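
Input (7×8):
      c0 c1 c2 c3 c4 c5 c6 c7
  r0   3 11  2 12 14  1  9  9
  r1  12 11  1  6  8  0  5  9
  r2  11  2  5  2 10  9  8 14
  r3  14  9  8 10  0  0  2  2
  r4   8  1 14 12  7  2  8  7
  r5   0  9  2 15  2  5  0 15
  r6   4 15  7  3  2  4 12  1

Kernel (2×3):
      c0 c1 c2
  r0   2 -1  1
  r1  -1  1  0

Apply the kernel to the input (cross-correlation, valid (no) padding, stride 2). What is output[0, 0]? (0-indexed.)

-4

The receptive field on the input at this output position is [3 11 2 / 12 11 1]. Elementwise product with the kernel and sum: 3·2 + 11·-1 + 2·1 + 12·-1 + 11·1.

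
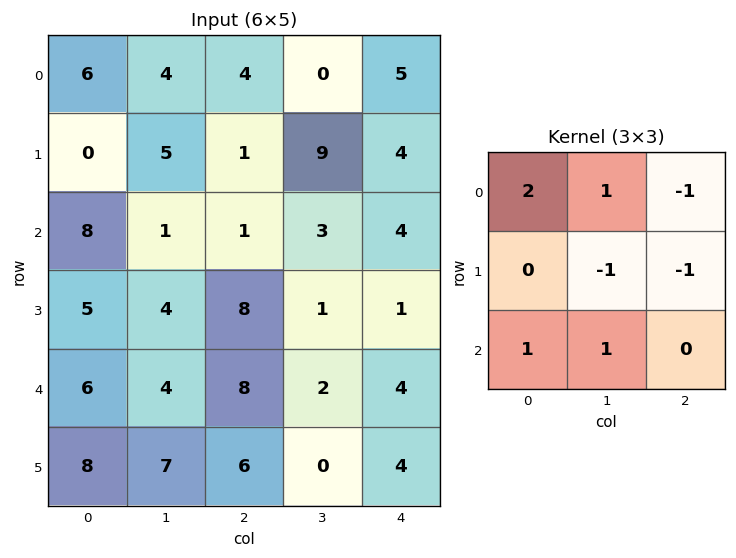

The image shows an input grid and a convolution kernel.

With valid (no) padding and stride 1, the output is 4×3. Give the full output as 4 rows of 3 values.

15 4 -6
11 10 9
14 3 9
9 18 16

Output[0,0]: The receptive field on the input at this output position is [6 4 4 / 0 5 1 / 8 1 1]. Elementwise product with the kernel and sum: 6·2 + 4·1 + 4·-1 + 5·-1 + 1·-1 + 8·1 + 1·1.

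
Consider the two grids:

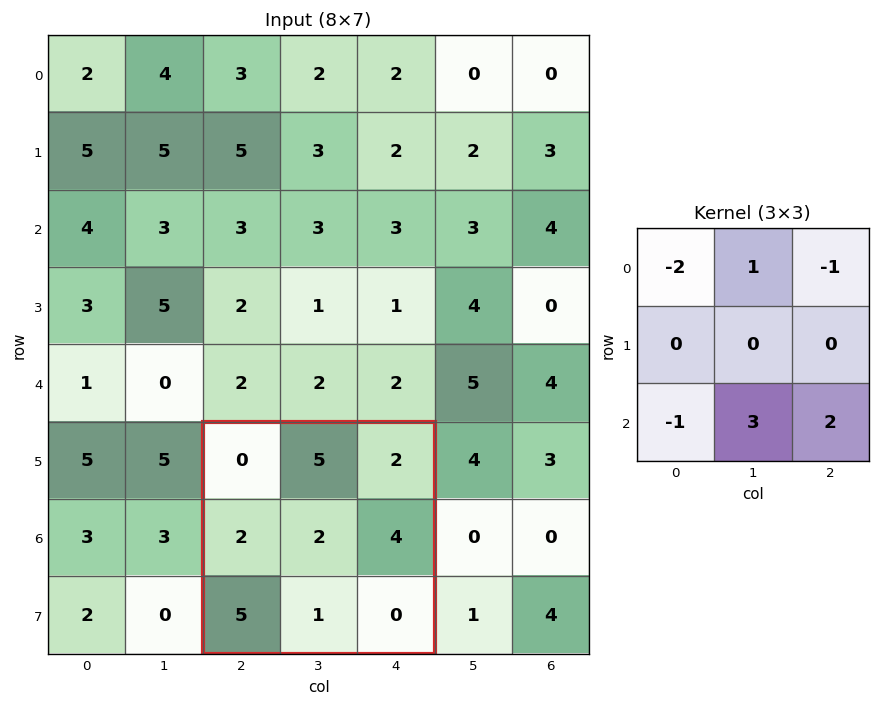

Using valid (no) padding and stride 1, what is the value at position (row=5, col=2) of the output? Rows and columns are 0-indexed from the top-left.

The receptive field on the input at this output position is [0 5 2 / 2 2 4 / 5 1 0]. Elementwise product with the kernel and sum: 0·-2 + 5·1 + 2·-1 + 5·-1 + 1·3 + 0·2.

1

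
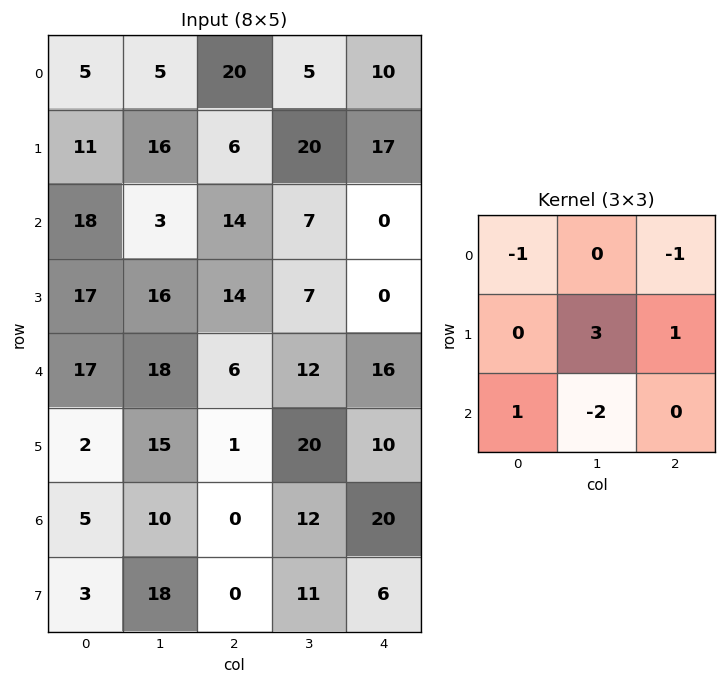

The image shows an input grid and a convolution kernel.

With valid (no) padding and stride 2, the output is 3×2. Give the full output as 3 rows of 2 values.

Output[0,0]: The receptive field on the input at this output position is [5 5 20 / 11 16 6 / 18 3 14]. Elementwise product with the kernel and sum: 5·-1 + 20·-1 + 16·3 + 6·1 + 18·1 + 3·-2.
Output[0,1]: The receptive field on the input at this output position is [20 5 10 / 6 20 17 / 14 7 0]. Elementwise product with the kernel and sum: 20·-1 + 10·-1 + 20·3 + 17·1 + 14·1 + 7·-2.

41 47
11 -11
8 24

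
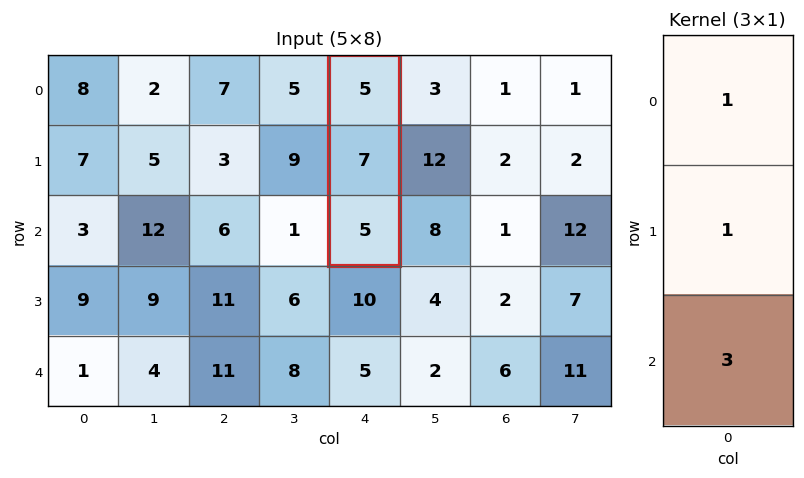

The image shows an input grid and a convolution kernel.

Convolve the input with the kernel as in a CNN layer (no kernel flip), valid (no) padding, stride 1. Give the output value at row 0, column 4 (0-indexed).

27

The receptive field on the input at this output position is [5 / 7 / 5]. Elementwise product with the kernel and sum: 5·1 + 7·1 + 5·3.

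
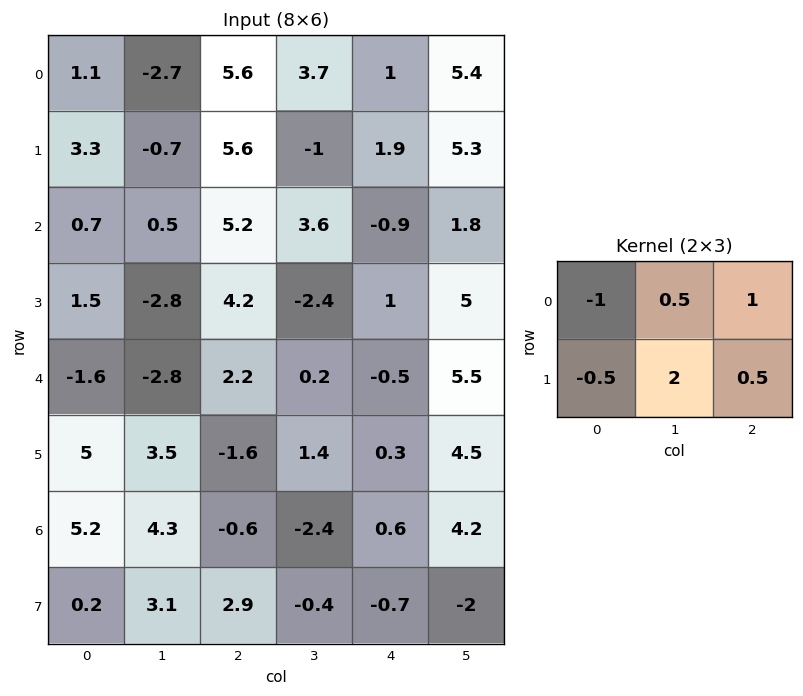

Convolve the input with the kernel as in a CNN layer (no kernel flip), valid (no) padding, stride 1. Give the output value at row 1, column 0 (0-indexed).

The receptive field on the input at this output position is [3.3 -0.7 5.6 / 0.7 0.5 5.2]. Elementwise product with the kernel and sum: 3.3·-1 + -0.7·0.5 + 5.6·1 + 0.7·-0.5 + 0.5·2 + 5.2·0.5.

5.2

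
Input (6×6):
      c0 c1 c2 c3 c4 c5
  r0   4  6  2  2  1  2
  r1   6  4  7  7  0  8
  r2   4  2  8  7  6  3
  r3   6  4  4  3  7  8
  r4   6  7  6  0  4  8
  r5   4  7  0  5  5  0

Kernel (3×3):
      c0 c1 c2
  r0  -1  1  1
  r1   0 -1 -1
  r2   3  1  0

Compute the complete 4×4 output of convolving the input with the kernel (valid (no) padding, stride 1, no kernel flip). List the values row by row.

Output[0,0]: The receptive field on the input at this output position is [4 6 2 / 6 4 7 / 4 2 8]. Elementwise product with the kernel and sum: 4·-1 + 6·1 + 2·1 + 4·-1 + 7·-1 + 4·3 + 2·1.
Output[0,1]: The receptive field on the input at this output position is [6 2 2 / 4 7 7 / 2 8 7]. Elementwise product with the kernel and sum: 6·-1 + 2·1 + 2·1 + 7·-1 + 7·-1 + 2·3 + 8·1.

7 -2 25 20
17 11 2 8
23 33 13 -9
8 18 7 20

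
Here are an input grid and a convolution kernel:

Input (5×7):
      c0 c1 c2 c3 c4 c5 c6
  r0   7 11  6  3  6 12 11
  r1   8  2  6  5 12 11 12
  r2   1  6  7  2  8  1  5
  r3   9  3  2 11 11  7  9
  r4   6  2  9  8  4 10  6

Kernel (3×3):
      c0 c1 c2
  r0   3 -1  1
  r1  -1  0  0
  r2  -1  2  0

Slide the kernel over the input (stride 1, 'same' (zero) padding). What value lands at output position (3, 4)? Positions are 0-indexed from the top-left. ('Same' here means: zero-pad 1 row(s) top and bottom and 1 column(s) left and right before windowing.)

The receptive field on the zero-padded input at this output position is [2 8 1 / 11 11 7 / 8 4 10]. Elementwise product with the kernel and sum: 2·3 + 8·-1 + 1·1 + 11·-1 + 8·-1 + 4·2.

-12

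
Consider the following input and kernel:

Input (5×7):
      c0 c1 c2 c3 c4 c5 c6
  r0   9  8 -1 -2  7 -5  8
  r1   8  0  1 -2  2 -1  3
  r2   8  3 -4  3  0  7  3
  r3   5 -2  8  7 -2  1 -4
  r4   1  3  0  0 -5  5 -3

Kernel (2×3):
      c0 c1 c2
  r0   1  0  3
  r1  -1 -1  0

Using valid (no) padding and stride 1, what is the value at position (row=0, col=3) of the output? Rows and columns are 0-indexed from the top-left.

The receptive field on the input at this output position is [-2 7 -5 / -2 2 -1]. Elementwise product with the kernel and sum: -2·1 + -5·3 + -2·-1 + 2·-1.

-17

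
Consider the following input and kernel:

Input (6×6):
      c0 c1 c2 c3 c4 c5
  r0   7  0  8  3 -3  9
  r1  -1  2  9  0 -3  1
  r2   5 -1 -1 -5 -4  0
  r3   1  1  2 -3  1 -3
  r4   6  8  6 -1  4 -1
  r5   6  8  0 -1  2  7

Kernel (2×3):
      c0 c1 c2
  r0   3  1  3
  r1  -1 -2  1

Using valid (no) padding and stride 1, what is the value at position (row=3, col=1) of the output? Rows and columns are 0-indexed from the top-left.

The receptive field on the input at this output position is [1 2 -3 / 8 6 -1]. Elementwise product with the kernel and sum: 1·3 + 2·1 + -3·3 + 8·-1 + 6·-2 + -1·1.

-25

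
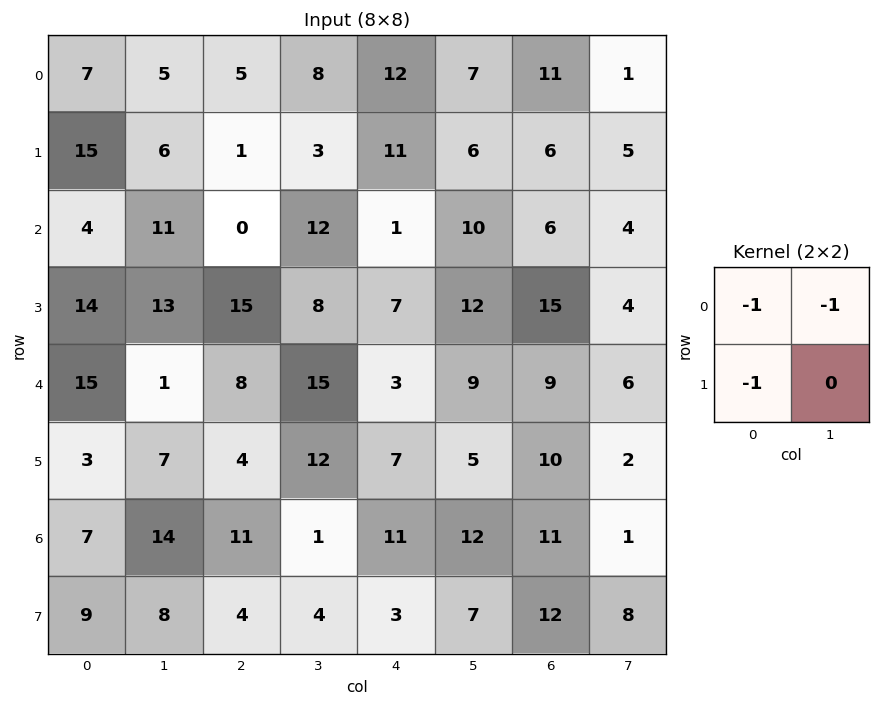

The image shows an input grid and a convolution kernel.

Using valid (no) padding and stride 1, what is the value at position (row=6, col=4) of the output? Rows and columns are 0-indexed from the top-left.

-26

The receptive field on the input at this output position is [11 12 / 3 7]. Elementwise product with the kernel and sum: 11·-1 + 12·-1 + 3·-1.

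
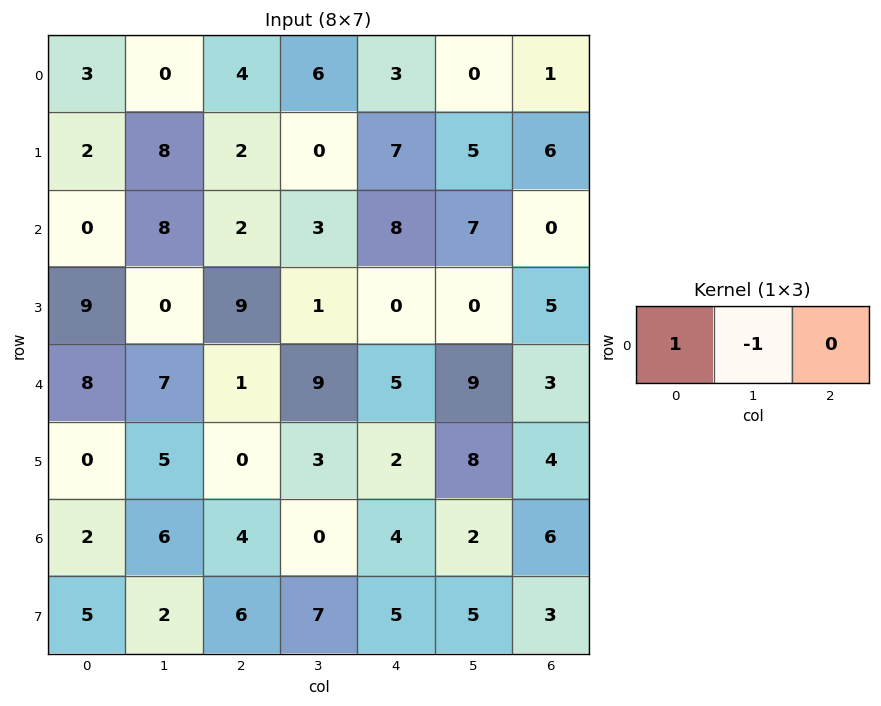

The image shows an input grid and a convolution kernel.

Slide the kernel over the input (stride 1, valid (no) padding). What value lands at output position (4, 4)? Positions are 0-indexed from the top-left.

The receptive field on the input at this output position is [5 9 3]. Elementwise product with the kernel and sum: 5·1 + 9·-1.

-4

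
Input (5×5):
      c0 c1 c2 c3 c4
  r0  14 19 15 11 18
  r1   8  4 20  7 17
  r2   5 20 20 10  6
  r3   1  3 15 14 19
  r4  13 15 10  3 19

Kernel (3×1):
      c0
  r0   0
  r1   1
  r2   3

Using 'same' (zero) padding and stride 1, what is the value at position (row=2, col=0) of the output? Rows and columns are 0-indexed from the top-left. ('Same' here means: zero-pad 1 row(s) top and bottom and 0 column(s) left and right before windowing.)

The receptive field on the zero-padded input at this output position is [8 / 5 / 1]. Elementwise product with the kernel and sum: 5·1 + 1·3.

8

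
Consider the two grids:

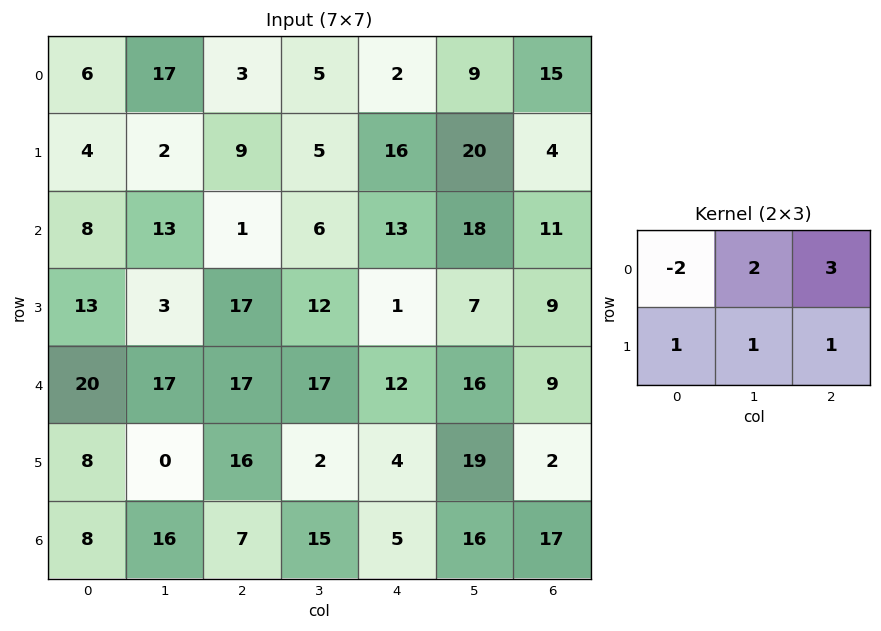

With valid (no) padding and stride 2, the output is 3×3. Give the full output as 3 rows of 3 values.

46 40 99
46 79 60
69 58 60

Output[0,0]: The receptive field on the input at this output position is [6 17 3 / 4 2 9]. Elementwise product with the kernel and sum: 6·-2 + 17·2 + 3·3 + 4·1 + 2·1 + 9·1.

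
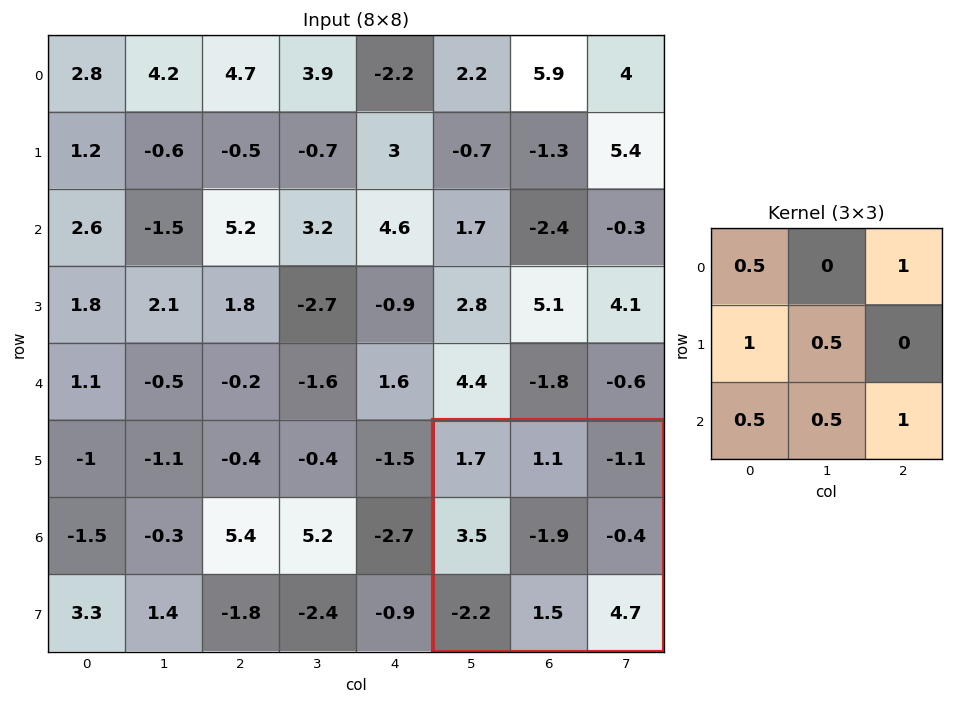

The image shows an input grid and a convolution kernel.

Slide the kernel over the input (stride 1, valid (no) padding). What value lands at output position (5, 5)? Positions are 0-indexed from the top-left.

The receptive field on the input at this output position is [1.7 1.1 -1.1 / 3.5 -1.9 -0.4 / -2.2 1.5 4.7]. Elementwise product with the kernel and sum: 1.7·0.5 + -1.1·1 + 3.5·1 + -1.9·0.5 + -2.2·0.5 + 1.5·0.5 + 4.7·1.

6.65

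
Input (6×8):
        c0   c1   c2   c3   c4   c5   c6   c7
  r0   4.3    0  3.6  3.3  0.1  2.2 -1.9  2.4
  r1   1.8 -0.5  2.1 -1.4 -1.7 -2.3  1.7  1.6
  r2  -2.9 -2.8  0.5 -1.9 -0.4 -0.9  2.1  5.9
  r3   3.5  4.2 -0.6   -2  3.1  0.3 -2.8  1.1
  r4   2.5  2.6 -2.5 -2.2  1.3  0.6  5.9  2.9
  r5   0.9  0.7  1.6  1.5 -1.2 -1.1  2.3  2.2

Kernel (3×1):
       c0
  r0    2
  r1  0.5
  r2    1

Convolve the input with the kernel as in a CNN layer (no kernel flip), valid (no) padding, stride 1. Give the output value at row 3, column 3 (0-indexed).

The receptive field on the input at this output position is [-2 / -2.2 / 1.5]. Elementwise product with the kernel and sum: -2·2 + -2.2·0.5 + 1.5·1.

-3.6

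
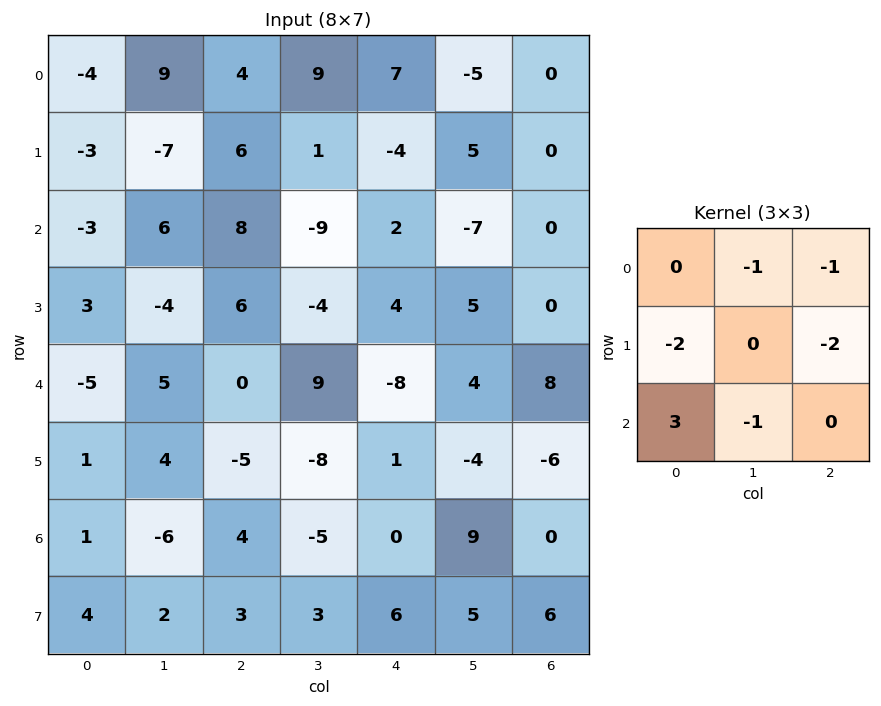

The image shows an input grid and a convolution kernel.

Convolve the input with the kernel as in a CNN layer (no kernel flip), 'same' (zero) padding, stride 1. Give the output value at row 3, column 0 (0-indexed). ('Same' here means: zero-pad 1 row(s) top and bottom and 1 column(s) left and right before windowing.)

10

The receptive field on the zero-padded input at this output position is [0 -3 6 / 0 3 -4 / 0 -5 5]. Elementwise product with the kernel and sum: -3·-1 + 6·-1 + 0·-2 + -4·-2 + 0·3 + -5·-1.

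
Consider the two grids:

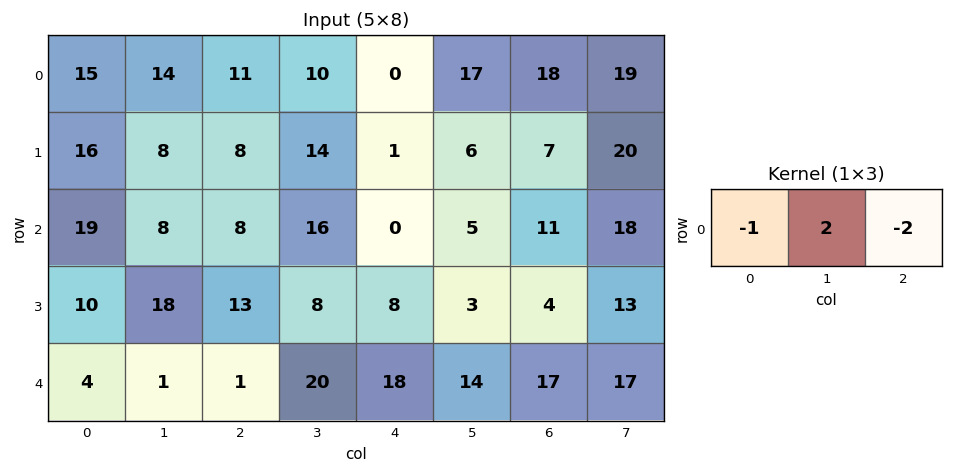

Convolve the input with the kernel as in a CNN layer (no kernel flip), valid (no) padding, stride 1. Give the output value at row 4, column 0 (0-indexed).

-4

The receptive field on the input at this output position is [4 1 1]. Elementwise product with the kernel and sum: 4·-1 + 1·2 + 1·-2.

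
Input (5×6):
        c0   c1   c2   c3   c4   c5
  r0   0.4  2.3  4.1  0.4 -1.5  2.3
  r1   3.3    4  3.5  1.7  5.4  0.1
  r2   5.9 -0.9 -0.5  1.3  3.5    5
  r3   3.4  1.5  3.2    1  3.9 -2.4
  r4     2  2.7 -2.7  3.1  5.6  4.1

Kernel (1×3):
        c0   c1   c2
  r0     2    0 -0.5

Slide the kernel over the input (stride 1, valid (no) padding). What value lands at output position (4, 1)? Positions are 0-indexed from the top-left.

The receptive field on the input at this output position is [2.7 -2.7 3.1]. Elementwise product with the kernel and sum: 2.7·2 + 3.1·-0.5.

3.85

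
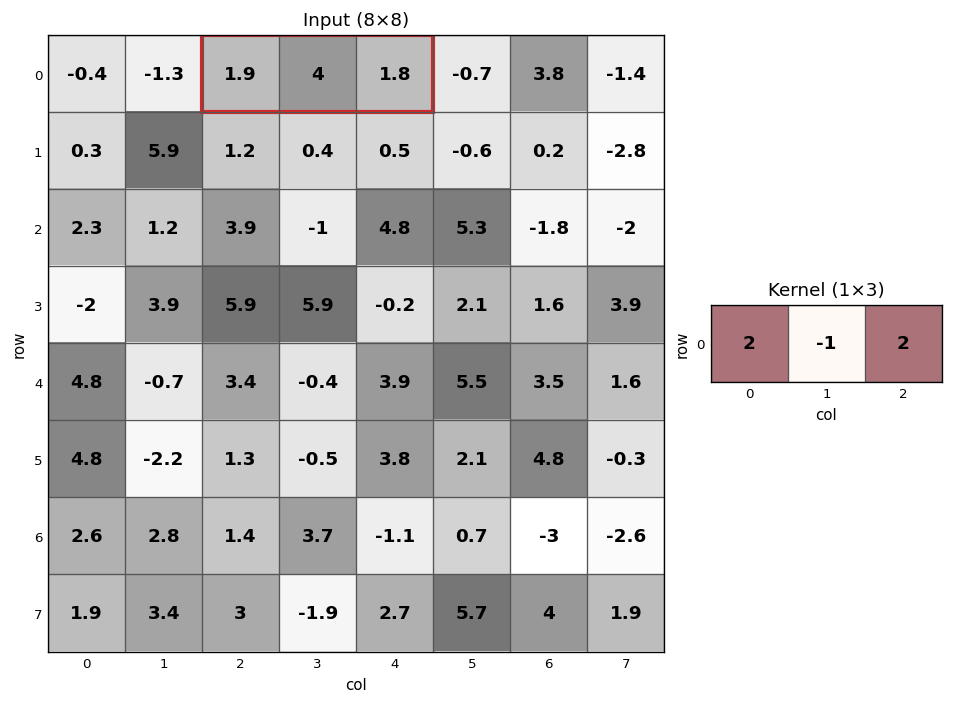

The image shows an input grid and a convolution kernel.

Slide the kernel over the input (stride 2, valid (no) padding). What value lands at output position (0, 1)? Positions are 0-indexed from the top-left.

3.4

The receptive field on the input at this output position is [1.9 4 1.8]. Elementwise product with the kernel and sum: 1.9·2 + 4·-1 + 1.8·2.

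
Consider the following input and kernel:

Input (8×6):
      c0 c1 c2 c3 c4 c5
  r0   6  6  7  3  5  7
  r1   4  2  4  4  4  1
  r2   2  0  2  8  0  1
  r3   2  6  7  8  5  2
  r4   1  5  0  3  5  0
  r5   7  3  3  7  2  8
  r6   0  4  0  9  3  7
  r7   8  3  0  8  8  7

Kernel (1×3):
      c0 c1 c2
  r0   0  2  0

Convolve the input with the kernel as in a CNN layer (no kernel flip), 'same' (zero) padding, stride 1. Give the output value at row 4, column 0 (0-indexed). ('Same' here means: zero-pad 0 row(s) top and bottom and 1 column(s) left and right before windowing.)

The receptive field on the zero-padded input at this output position is [0 1 5]. Elementwise product with the kernel and sum: 1·2.

2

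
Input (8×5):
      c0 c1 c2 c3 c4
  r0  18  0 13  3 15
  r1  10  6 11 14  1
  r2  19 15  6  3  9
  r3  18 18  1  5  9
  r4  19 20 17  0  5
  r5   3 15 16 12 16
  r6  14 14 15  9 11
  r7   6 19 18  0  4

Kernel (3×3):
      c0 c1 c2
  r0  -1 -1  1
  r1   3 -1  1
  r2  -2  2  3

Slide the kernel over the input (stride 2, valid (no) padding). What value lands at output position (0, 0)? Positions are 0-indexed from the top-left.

40

The receptive field on the input at this output position is [18 0 13 / 10 6 11 / 19 15 6]. Elementwise product with the kernel and sum: 18·-1 + 0·-1 + 13·1 + 10·3 + 6·-1 + 11·1 + 19·-2 + 15·2 + 6·3.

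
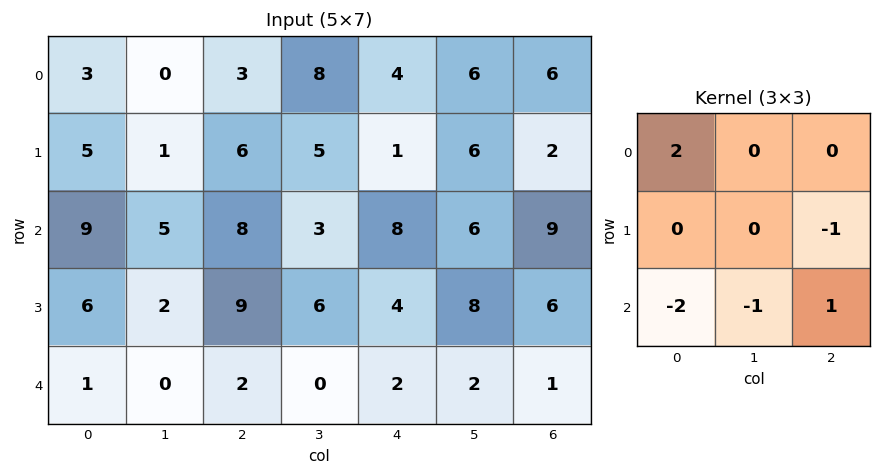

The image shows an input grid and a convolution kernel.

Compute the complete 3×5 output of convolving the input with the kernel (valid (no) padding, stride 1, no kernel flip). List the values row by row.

-15 -20 -6 2 -7
-3 -8 -16 -4 -17
9 2 10 -2 5

Output[0,0]: The receptive field on the input at this output position is [3 0 3 / 5 1 6 / 9 5 8]. Elementwise product with the kernel and sum: 3·2 + 6·-1 + 9·-2 + 5·-1 + 8·1.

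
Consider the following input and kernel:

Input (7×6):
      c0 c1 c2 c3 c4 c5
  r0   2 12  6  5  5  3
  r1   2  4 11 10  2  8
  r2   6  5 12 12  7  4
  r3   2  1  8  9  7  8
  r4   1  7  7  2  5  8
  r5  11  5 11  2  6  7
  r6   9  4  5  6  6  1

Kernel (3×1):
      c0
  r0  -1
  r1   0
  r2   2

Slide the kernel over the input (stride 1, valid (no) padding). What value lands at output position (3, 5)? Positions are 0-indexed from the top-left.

6

The receptive field on the input at this output position is [8 / 8 / 7]. Elementwise product with the kernel and sum: 8·-1 + 7·2.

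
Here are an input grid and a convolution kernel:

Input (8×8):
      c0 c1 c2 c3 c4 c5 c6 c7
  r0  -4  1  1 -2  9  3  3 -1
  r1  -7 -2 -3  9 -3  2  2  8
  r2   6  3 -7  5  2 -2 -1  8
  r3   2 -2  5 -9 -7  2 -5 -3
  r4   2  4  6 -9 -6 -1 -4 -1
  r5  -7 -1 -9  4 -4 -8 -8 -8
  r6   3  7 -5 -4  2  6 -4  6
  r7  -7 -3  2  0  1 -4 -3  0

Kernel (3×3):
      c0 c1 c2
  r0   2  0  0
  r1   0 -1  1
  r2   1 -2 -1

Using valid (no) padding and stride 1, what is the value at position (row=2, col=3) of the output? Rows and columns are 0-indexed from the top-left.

23

The receptive field on the input at this output position is [5 2 -2 / -9 -7 2 / -9 -6 -1]. Elementwise product with the kernel and sum: 5·2 + -7·-1 + 2·1 + -9·1 + -6·-2 + -1·-1.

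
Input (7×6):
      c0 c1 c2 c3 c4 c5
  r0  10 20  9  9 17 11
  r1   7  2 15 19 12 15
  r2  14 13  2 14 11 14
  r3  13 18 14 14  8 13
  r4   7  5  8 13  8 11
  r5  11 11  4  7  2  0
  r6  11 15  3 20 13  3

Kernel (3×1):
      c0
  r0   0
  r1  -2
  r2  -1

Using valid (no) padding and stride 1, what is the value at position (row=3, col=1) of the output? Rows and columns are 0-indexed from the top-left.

-21

The receptive field on the input at this output position is [18 / 5 / 11]. Elementwise product with the kernel and sum: 5·-2 + 11·-1.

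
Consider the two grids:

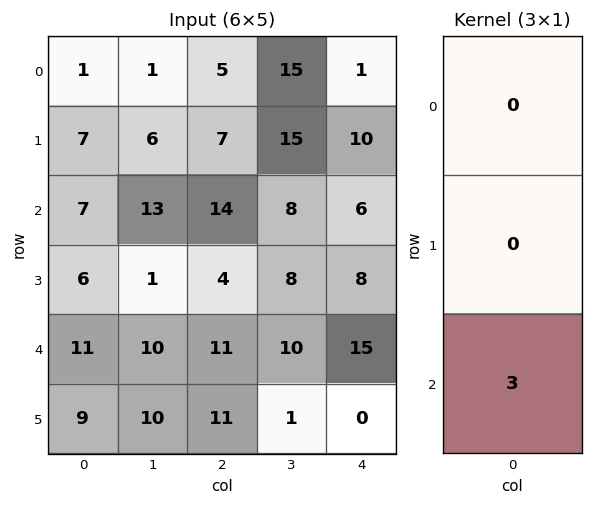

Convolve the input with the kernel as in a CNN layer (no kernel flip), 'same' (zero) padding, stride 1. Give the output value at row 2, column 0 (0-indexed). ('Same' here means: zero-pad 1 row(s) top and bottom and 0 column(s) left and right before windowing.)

18

The receptive field on the zero-padded input at this output position is [7 / 7 / 6]. Elementwise product with the kernel and sum: 6·3.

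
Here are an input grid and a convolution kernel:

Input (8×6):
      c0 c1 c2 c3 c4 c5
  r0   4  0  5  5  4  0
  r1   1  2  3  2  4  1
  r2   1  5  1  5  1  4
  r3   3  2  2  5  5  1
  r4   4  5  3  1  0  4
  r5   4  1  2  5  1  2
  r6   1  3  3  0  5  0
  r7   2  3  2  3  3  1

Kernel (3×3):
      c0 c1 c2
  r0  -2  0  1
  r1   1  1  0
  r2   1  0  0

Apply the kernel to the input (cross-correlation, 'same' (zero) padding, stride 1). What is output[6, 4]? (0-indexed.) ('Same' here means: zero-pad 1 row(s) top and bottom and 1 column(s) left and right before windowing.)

0

The receptive field on the zero-padded input at this output position is [5 1 2 / 0 5 0 / 3 3 1]. Elementwise product with the kernel and sum: 5·-2 + 2·1 + 0·1 + 5·1 + 3·1.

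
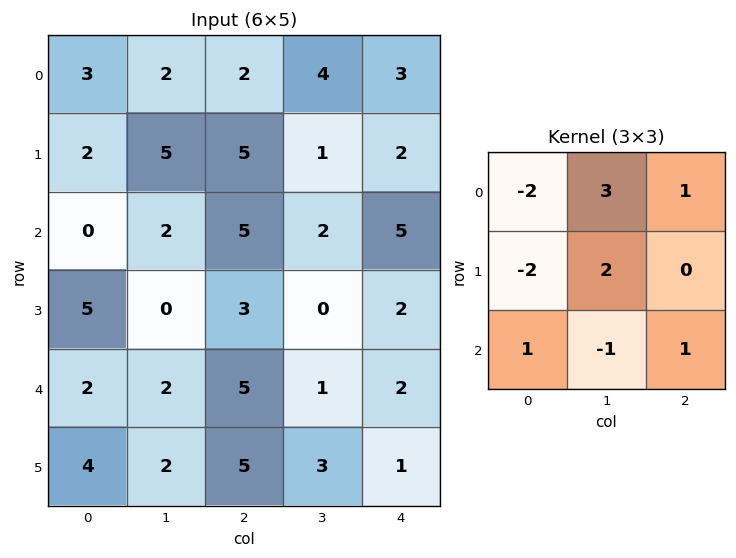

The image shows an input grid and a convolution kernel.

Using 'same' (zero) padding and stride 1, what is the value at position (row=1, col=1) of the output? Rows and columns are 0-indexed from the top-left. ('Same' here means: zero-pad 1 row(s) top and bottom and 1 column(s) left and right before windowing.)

The receptive field on the zero-padded input at this output position is [3 2 2 / 2 5 5 / 0 2 5]. Elementwise product with the kernel and sum: 3·-2 + 2·3 + 2·1 + 2·-2 + 5·2 + 0·1 + 2·-1 + 5·1.

11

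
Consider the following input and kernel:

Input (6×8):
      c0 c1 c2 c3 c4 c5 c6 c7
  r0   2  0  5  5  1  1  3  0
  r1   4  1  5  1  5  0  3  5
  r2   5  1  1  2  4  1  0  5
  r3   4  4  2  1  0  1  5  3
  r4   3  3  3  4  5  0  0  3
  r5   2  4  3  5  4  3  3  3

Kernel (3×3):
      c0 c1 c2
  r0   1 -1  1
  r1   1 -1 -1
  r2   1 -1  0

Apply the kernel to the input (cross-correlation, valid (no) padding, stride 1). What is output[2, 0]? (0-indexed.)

The receptive field on the input at this output position is [5 1 1 / 4 4 2 / 3 3 3]. Elementwise product with the kernel and sum: 5·1 + 1·-1 + 1·1 + 4·1 + 4·-1 + 2·-1 + 3·1 + 3·-1.

3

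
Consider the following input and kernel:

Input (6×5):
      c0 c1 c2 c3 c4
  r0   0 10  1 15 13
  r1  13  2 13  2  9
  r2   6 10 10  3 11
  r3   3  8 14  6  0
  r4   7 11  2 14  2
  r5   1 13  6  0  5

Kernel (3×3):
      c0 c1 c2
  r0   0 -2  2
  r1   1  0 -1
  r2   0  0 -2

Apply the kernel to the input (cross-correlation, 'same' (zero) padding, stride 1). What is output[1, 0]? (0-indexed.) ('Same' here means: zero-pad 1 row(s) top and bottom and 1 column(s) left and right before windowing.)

The receptive field on the zero-padded input at this output position is [0 0 10 / 0 13 2 / 0 6 10]. Elementwise product with the kernel and sum: 0·-2 + 10·2 + 0·1 + 2·-1 + 10·-2.

-2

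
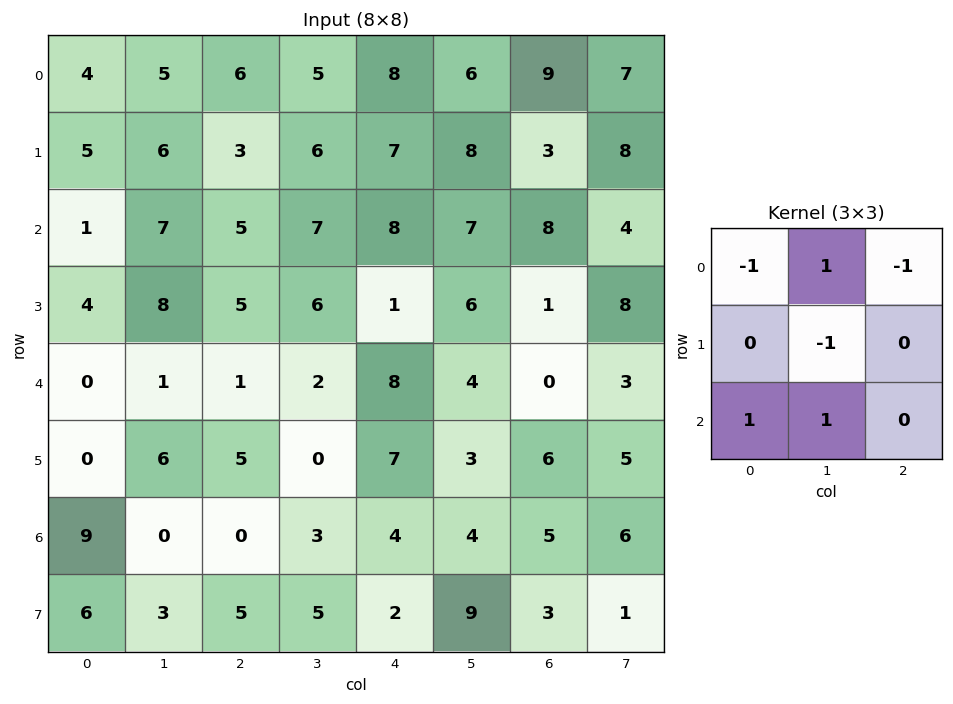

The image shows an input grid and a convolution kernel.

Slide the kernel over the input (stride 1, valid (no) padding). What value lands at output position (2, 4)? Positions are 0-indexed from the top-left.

The receptive field on the input at this output position is [8 7 8 / 1 6 1 / 8 4 0]. Elementwise product with the kernel and sum: 8·-1 + 7·1 + 8·-1 + 6·-1 + 8·1 + 4·1.

-3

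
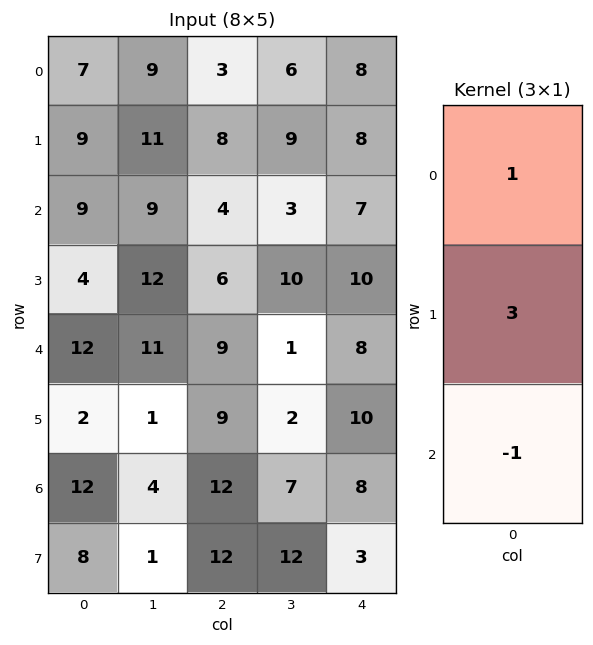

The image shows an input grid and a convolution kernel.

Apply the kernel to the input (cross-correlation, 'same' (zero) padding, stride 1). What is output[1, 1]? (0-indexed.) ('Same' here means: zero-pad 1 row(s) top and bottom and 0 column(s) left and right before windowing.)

33

The receptive field on the zero-padded input at this output position is [9 / 11 / 9]. Elementwise product with the kernel and sum: 9·1 + 11·3 + 9·-1.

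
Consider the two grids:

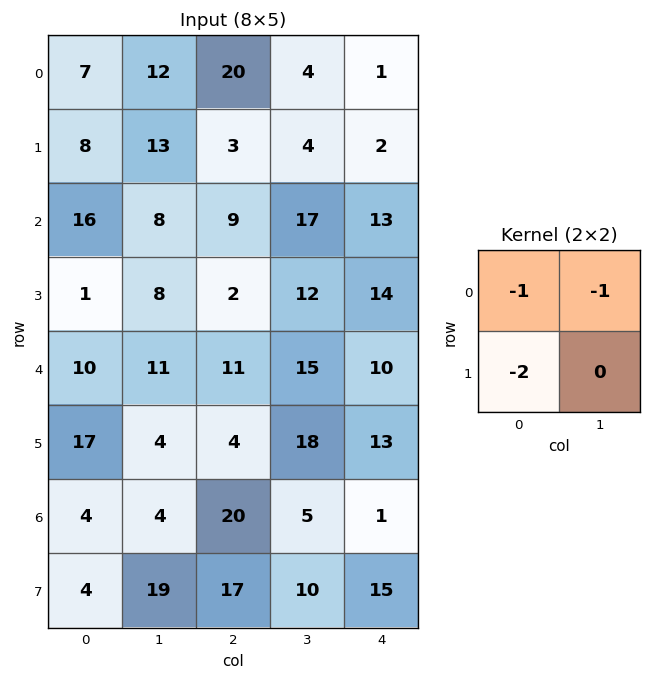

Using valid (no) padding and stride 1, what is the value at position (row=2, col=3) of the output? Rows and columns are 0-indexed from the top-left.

-54

The receptive field on the input at this output position is [17 13 / 12 14]. Elementwise product with the kernel and sum: 17·-1 + 13·-1 + 12·-2.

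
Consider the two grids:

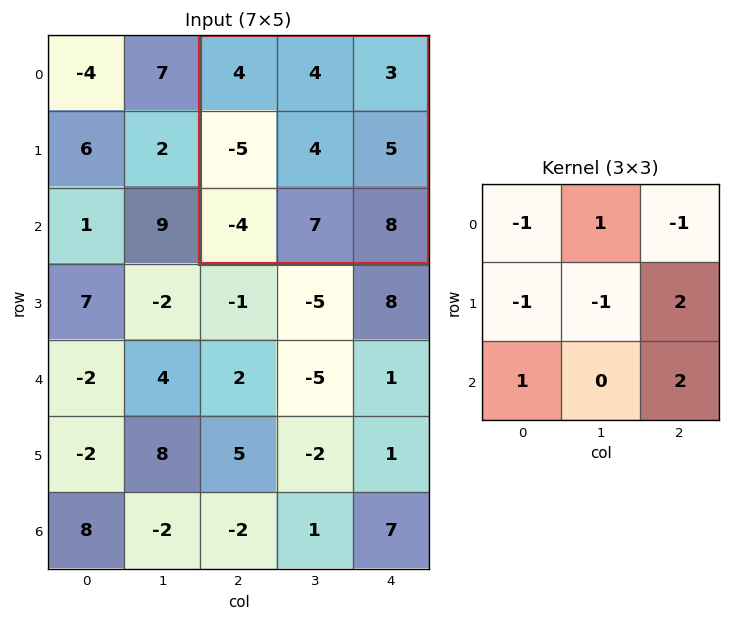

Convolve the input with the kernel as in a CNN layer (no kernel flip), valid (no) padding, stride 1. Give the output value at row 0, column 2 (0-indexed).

20

The receptive field on the input at this output position is [4 4 3 / -5 4 5 / -4 7 8]. Elementwise product with the kernel and sum: 4·-1 + 4·1 + 3·-1 + -5·-1 + 4·-1 + 5·2 + -4·1 + 8·2.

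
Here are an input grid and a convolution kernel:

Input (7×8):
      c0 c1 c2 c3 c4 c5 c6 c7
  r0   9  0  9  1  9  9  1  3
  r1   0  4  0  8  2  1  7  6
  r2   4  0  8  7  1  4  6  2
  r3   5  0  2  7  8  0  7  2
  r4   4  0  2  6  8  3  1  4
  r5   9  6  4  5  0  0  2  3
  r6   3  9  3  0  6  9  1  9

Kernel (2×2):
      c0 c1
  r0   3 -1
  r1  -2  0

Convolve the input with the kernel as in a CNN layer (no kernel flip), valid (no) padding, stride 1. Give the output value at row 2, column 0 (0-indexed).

2

The receptive field on the input at this output position is [4 0 / 5 0]. Elementwise product with the kernel and sum: 4·3 + 0·-1 + 5·-2.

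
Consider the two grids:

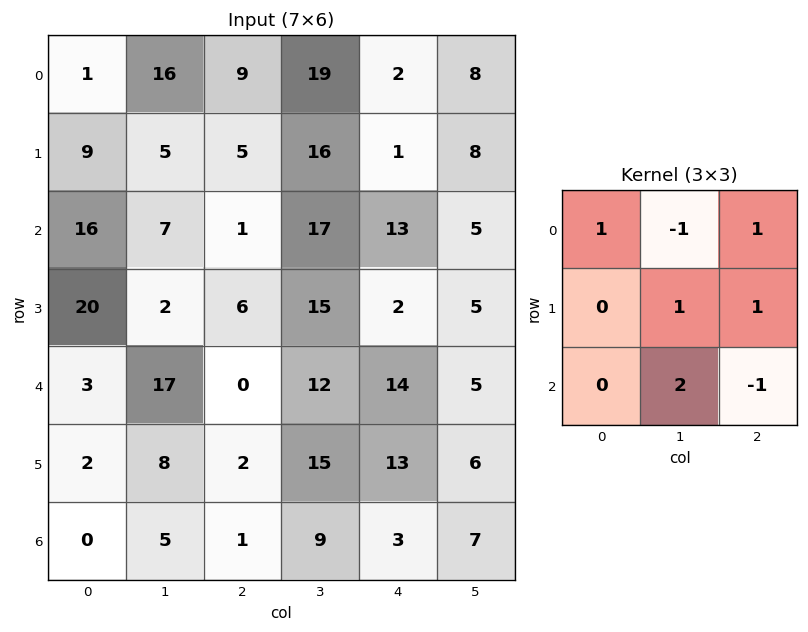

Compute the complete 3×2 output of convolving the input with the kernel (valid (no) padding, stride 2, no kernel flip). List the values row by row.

Output[0,0]: The receptive field on the input at this output position is [1 16 9 / 9 5 5 / 16 7 1]. Elementwise product with the kernel and sum: 1·1 + 16·-1 + 9·1 + 5·1 + 5·1 + 7·2 + 1·-1.
Output[0,1]: The receptive field on the input at this output position is [9 19 2 / 5 16 1 / 1 17 13]. Elementwise product with the kernel and sum: 9·1 + 19·-1 + 2·1 + 16·1 + 1·1 + 17·2 + 13·-1.

17 30
52 24
5 45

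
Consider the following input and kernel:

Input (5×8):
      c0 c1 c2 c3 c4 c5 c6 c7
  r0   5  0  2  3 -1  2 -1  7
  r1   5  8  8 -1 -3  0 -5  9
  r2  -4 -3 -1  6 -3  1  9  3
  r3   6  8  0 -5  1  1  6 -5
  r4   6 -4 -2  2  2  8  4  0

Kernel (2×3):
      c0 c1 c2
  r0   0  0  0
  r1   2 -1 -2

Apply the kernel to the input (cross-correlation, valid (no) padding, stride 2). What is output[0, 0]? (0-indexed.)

-14

The receptive field on the input at this output position is [5 0 2 / 5 8 8]. Elementwise product with the kernel and sum: 5·2 + 8·-1 + 8·-2.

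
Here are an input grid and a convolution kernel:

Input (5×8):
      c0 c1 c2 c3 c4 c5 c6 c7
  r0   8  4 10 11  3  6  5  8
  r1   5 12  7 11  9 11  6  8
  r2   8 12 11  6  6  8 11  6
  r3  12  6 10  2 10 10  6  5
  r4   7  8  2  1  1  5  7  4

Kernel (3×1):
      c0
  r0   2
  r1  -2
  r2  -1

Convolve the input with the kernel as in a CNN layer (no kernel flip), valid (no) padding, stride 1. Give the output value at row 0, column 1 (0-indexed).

The receptive field on the input at this output position is [4 / 12 / 12]. Elementwise product with the kernel and sum: 4·2 + 12·-2 + 12·-1.

-28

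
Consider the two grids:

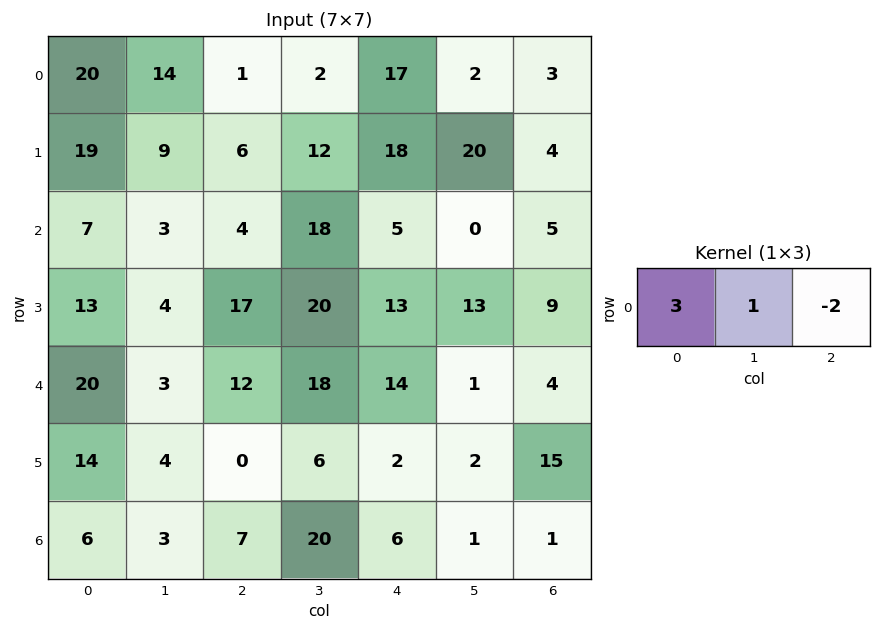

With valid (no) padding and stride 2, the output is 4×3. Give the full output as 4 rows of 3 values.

Output[0,0]: The receptive field on the input at this output position is [20 14 1]. Elementwise product with the kernel and sum: 20·3 + 14·1 + 1·-2.
Output[0,1]: The receptive field on the input at this output position is [1 2 17]. Elementwise product with the kernel and sum: 1·3 + 2·1 + 17·-2.

72 -29 47
16 20 5
39 26 35
7 29 17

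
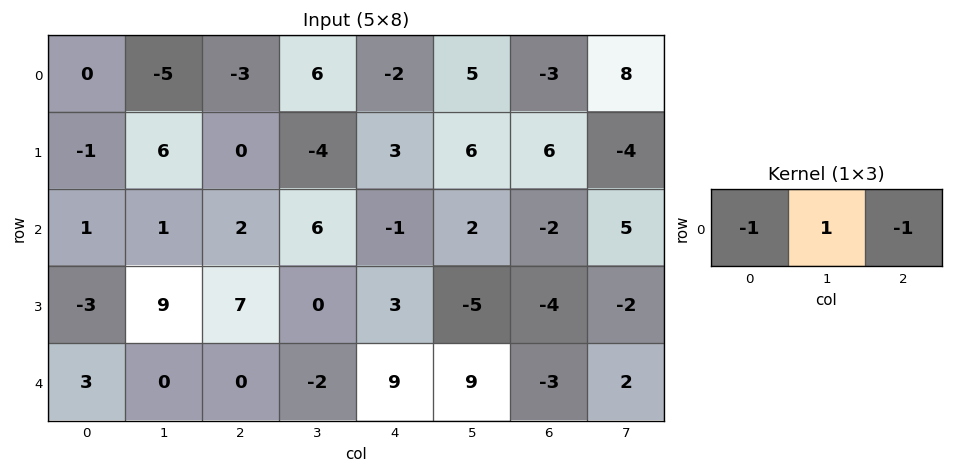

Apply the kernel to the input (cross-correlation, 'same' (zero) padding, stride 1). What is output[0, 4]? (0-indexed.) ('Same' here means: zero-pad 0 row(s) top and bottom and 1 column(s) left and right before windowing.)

The receptive field on the zero-padded input at this output position is [6 -2 5]. Elementwise product with the kernel and sum: 6·-1 + -2·1 + 5·-1.

-13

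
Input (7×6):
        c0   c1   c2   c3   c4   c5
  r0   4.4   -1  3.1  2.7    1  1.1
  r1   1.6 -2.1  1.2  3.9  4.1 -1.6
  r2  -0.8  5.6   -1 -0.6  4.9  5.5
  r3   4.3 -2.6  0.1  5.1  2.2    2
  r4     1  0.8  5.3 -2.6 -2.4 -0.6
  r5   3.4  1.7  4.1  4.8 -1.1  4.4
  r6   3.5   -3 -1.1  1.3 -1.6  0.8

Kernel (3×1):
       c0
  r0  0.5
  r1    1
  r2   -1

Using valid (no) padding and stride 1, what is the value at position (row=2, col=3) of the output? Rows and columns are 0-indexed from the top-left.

The receptive field on the input at this output position is [-0.6 / 5.1 / -2.6]. Elementwise product with the kernel and sum: -0.6·0.5 + 5.1·1 + -2.6·-1.

7.4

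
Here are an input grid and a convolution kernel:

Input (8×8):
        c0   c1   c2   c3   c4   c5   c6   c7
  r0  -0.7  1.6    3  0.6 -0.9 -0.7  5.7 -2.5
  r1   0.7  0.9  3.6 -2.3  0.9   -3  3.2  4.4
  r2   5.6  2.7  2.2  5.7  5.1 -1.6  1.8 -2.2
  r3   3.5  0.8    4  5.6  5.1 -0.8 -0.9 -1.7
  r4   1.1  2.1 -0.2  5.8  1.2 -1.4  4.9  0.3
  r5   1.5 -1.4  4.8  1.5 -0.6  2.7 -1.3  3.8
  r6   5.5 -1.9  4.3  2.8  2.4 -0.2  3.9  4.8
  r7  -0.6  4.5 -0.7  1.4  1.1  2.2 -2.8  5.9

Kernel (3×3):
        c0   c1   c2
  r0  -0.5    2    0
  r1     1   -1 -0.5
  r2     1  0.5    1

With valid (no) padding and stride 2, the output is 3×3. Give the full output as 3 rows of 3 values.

10.7 15.3 7.45
5.25 10.05 6
13 23.4 0.15

Output[0,0]: The receptive field on the input at this output position is [-0.7 1.6 3 / 0.7 0.9 3.6 / 5.6 2.7 2.2]. Elementwise product with the kernel and sum: -0.7·-0.5 + 1.6·2 + 0.7·1 + 0.9·-1 + 3.6·-0.5 + 5.6·1 + 2.7·0.5 + 2.2·1.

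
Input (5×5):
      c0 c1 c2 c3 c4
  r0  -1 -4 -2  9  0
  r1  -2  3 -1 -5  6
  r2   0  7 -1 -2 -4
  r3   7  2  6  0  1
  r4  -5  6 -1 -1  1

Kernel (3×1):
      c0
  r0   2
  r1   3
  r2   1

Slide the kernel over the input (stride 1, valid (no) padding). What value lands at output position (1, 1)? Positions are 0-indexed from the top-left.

29

The receptive field on the input at this output position is [3 / 7 / 2]. Elementwise product with the kernel and sum: 3·2 + 7·3 + 2·1.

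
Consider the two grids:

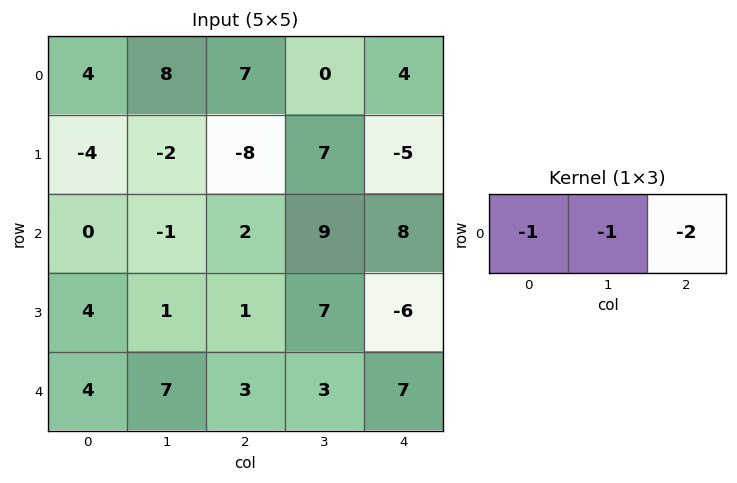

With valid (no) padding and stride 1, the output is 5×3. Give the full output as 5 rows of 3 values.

-26 -15 -15
22 -4 11
-3 -19 -27
-7 -16 4
-17 -16 -20

Output[0,0]: The receptive field on the input at this output position is [4 8 7]. Elementwise product with the kernel and sum: 4·-1 + 8·-1 + 7·-2.
Output[0,1]: The receptive field on the input at this output position is [8 7 0]. Elementwise product with the kernel and sum: 8·-1 + 7·-1 + 0·-2.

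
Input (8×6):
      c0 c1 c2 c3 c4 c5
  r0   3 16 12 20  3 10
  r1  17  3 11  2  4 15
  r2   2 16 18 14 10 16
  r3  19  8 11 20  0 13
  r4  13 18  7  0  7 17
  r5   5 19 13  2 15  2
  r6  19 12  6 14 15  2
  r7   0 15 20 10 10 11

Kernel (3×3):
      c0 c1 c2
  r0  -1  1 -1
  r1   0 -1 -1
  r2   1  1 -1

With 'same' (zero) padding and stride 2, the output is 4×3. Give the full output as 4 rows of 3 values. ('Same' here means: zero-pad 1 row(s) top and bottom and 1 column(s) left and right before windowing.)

Output[0,0]: The receptive field on the zero-padded input at this output position is [0 0 0 / 0 3 16 / 0 17 3]. Elementwise product with the kernel and sum: 0·-1 + 0·1 + 0·-1 + 3·-1 + 16·-1 + 0·1 + 17·1 + 3·-1.
Output[0,1]: The receptive field on the zero-padded input at this output position is [0 0 0 / 16 12 20 / 3 11 2]. Elementwise product with the kernel and sum: 0·-1 + 0·1 + 0·-1 + 12·-1 + 20·-1 + 3·1 + 11·1 + 2·-1.

-5 -20 -22
7 -27 -32
-34 6 -42
-60 -3 3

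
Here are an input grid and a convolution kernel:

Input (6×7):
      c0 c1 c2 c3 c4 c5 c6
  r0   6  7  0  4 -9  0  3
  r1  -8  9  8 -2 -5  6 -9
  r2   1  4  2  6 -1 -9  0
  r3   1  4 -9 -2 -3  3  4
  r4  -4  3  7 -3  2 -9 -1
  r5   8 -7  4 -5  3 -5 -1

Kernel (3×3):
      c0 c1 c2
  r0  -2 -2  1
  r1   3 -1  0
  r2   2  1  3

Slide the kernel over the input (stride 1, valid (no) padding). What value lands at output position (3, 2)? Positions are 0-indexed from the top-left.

55

The receptive field on the input at this output position is [-9 -2 -3 / 7 -3 2 / 4 -5 3]. Elementwise product with the kernel and sum: -9·-2 + -2·-2 + -3·1 + 7·3 + -3·-1 + 4·2 + -5·1 + 3·3.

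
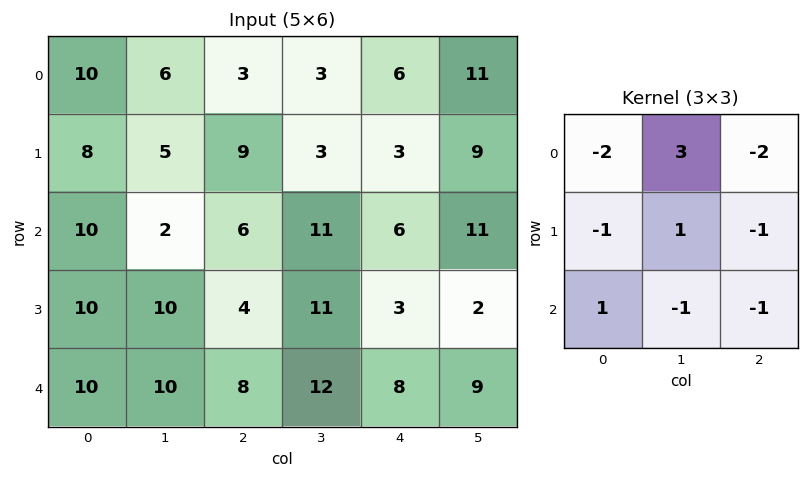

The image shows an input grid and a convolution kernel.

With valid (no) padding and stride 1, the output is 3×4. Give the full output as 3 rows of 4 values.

Output[0,0]: The receptive field on the input at this output position is [10 6 3 / 8 5 9 / 10 2 6]. Elementwise product with the kernel and sum: 10·-2 + 6·3 + 3·-2 + 8·-1 + 5·1 + 9·-1 + 10·1 + 2·-1 + 6·-1.

-18 -23 -29 -25
-37 -1 -26 -25
-38 -35 1 -41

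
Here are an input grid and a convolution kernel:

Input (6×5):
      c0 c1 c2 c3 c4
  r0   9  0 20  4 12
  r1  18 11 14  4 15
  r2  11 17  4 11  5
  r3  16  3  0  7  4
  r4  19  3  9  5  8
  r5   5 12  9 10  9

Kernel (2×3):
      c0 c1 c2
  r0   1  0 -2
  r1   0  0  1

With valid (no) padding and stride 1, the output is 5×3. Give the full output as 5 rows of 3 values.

Output[0,0]: The receptive field on the input at this output position is [9 0 20 / 18 11 14]. Elementwise product with the kernel and sum: 9·1 + 20·-2 + 14·1.

-17 -4 11
-6 14 -11
3 2 -2
25 -6 0
10 3 2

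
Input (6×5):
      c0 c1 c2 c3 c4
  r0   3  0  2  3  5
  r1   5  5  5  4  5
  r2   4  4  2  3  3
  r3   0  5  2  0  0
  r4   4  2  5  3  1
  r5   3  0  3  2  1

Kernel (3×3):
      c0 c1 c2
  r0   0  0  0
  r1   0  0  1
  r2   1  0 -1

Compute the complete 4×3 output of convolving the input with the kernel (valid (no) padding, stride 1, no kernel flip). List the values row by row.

7 5 4
0 8 5
1 -1 4
5 1 3

Output[0,0]: The receptive field on the input at this output position is [3 0 2 / 5 5 5 / 4 4 2]. Elementwise product with the kernel and sum: 5·1 + 4·1 + 2·-1.
Output[0,1]: The receptive field on the input at this output position is [0 2 3 / 5 5 4 / 4 2 3]. Elementwise product with the kernel and sum: 4·1 + 4·1 + 3·-1.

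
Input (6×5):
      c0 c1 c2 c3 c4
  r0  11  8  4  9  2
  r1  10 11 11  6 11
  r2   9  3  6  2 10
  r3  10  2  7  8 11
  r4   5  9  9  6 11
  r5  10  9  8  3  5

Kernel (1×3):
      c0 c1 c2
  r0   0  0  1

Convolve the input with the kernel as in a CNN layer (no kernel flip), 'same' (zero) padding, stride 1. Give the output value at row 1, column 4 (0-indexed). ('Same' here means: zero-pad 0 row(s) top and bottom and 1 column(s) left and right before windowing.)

The receptive field on the zero-padded input at this output position is [6 11 0]. Elementwise product with the kernel and sum: 0·1.

0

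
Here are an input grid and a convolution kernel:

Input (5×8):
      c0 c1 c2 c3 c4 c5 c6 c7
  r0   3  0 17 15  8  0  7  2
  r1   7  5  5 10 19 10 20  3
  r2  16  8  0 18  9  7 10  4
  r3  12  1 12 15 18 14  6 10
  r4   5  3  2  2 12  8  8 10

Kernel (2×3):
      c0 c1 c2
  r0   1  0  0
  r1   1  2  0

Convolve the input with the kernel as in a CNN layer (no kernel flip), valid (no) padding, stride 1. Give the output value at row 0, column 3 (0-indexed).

63

The receptive field on the input at this output position is [15 8 0 / 10 19 10]. Elementwise product with the kernel and sum: 15·1 + 10·1 + 19·2.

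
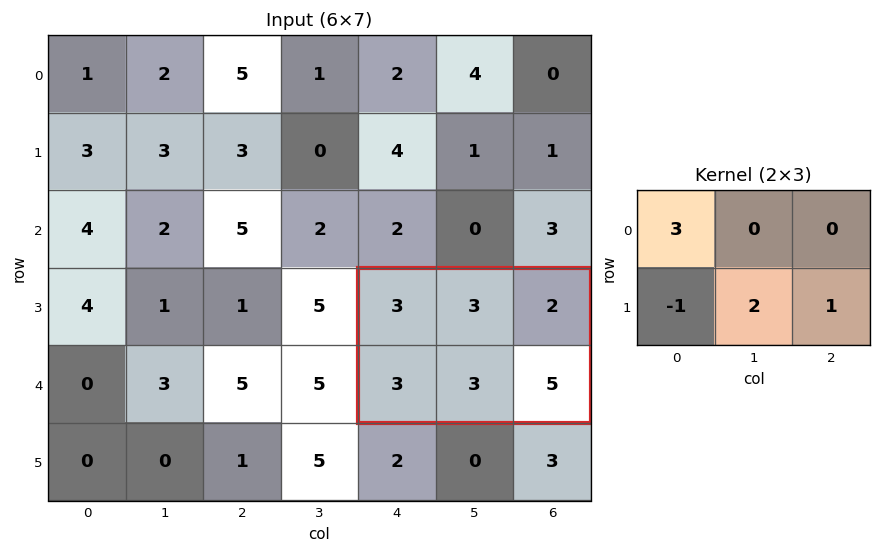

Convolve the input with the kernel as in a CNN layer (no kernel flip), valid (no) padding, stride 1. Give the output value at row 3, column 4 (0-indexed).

17

The receptive field on the input at this output position is [3 3 2 / 3 3 5]. Elementwise product with the kernel and sum: 3·3 + 3·-1 + 3·2 + 5·1.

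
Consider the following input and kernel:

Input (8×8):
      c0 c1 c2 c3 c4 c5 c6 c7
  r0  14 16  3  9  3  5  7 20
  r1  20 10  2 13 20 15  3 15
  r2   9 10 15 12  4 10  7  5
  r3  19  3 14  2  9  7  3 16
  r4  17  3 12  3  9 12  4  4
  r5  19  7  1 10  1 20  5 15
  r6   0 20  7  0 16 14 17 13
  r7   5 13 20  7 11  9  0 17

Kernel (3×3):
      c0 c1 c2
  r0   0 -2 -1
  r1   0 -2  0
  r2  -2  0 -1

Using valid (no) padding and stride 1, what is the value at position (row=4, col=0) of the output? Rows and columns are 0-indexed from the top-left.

The receptive field on the input at this output position is [17 3 12 / 19 7 1 / 0 20 7]. Elementwise product with the kernel and sum: 3·-2 + 12·-1 + 7·-2 + 0·-2 + 7·-1.

-39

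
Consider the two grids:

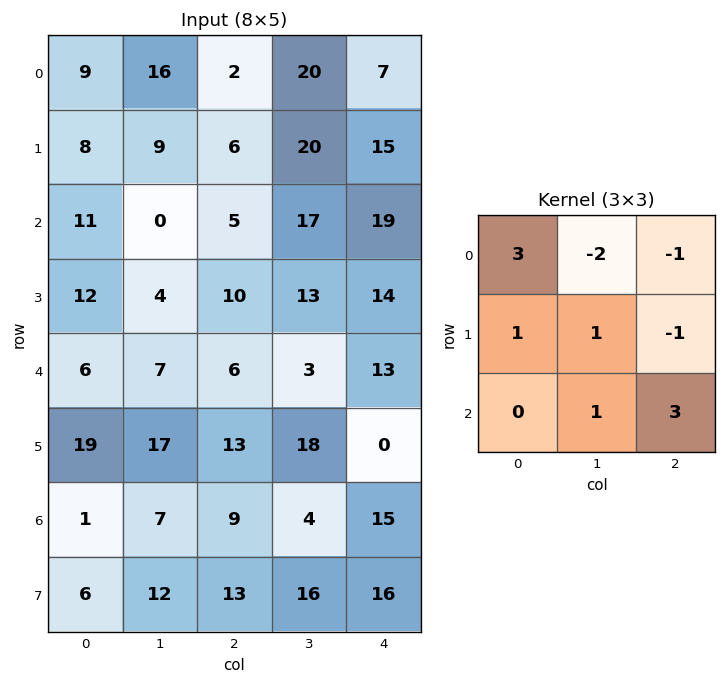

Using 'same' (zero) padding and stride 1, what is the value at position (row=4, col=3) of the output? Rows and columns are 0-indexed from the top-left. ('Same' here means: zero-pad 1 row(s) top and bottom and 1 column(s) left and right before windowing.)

The receptive field on the zero-padded input at this output position is [10 13 14 / 6 3 13 / 13 18 0]. Elementwise product with the kernel and sum: 10·3 + 13·-2 + 14·-1 + 6·1 + 3·1 + 13·-1 + 18·1 + 0·3.

4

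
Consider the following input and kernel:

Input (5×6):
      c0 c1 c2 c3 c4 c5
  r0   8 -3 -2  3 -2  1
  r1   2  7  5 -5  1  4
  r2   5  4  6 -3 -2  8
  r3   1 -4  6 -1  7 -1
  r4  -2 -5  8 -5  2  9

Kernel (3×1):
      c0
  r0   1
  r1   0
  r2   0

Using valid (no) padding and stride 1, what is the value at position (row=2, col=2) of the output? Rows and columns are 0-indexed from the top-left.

6

The receptive field on the input at this output position is [6 / 6 / 8]. Elementwise product with the kernel and sum: 6·1.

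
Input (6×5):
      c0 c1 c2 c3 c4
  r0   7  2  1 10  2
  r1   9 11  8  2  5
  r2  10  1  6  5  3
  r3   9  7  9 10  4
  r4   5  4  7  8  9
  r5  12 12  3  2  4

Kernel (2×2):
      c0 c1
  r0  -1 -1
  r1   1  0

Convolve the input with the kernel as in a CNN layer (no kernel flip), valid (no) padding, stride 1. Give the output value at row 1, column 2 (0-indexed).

The receptive field on the input at this output position is [8 2 / 6 5]. Elementwise product with the kernel and sum: 8·-1 + 2·-1 + 6·1.

-4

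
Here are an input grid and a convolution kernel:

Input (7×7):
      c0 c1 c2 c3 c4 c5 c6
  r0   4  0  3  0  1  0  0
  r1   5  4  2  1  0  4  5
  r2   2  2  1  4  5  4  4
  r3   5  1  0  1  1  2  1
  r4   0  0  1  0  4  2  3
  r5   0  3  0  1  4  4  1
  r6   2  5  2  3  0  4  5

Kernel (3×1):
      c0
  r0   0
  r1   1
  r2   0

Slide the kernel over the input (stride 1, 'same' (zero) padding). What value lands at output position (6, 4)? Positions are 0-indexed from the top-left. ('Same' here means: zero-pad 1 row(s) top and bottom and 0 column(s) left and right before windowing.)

0

The receptive field on the zero-padded input at this output position is [4 / 0 / 0]. Elementwise product with the kernel and sum: 0·1.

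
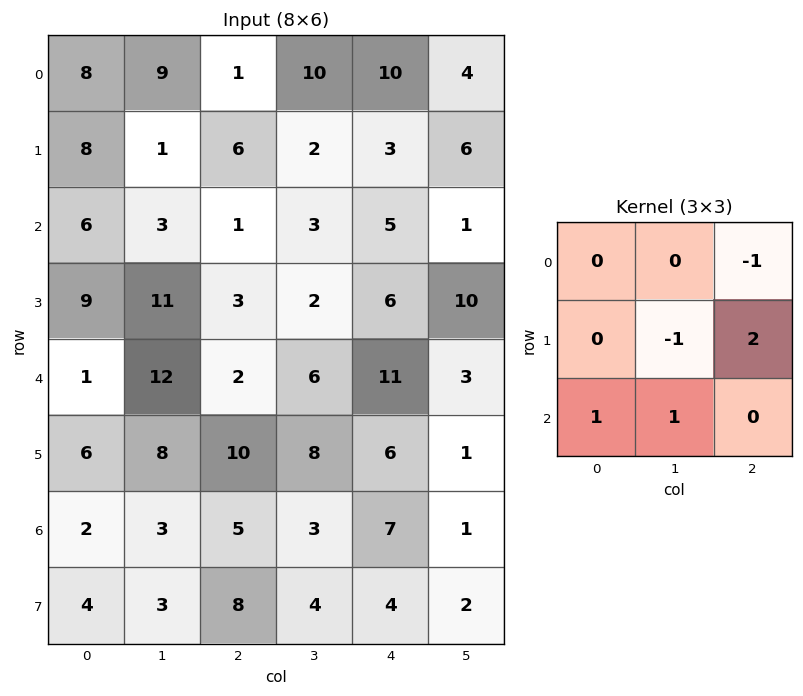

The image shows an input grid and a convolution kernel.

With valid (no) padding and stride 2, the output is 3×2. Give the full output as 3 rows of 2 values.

19 -2
7 13
15 1

Output[0,0]: The receptive field on the input at this output position is [8 9 1 / 8 1 6 / 6 3 1]. Elementwise product with the kernel and sum: 1·-1 + 1·-1 + 6·2 + 6·1 + 3·1.
Output[0,1]: The receptive field on the input at this output position is [1 10 10 / 6 2 3 / 1 3 5]. Elementwise product with the kernel and sum: 10·-1 + 2·-1 + 3·2 + 1·1 + 3·1.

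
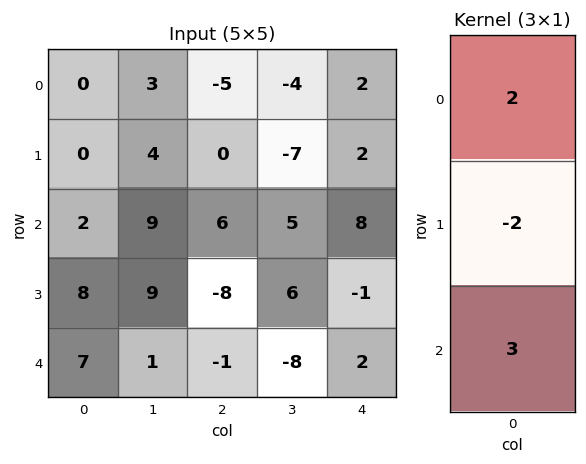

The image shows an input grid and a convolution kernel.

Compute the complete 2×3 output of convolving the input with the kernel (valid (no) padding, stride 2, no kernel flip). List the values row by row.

6 8 24
9 25 24

Output[0,0]: The receptive field on the input at this output position is [0 / 0 / 2]. Elementwise product with the kernel and sum: 0·2 + 0·-2 + 2·3.
Output[0,1]: The receptive field on the input at this output position is [-5 / 0 / 6]. Elementwise product with the kernel and sum: -5·2 + 0·-2 + 6·3.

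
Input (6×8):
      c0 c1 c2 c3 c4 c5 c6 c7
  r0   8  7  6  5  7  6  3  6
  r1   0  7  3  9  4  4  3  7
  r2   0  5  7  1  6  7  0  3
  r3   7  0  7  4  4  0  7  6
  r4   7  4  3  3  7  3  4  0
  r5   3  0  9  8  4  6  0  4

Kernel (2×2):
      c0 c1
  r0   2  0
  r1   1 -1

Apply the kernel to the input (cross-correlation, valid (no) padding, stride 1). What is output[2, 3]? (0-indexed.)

2

The receptive field on the input at this output position is [1 6 / 4 4]. Elementwise product with the kernel and sum: 1·2 + 4·1 + 4·-1.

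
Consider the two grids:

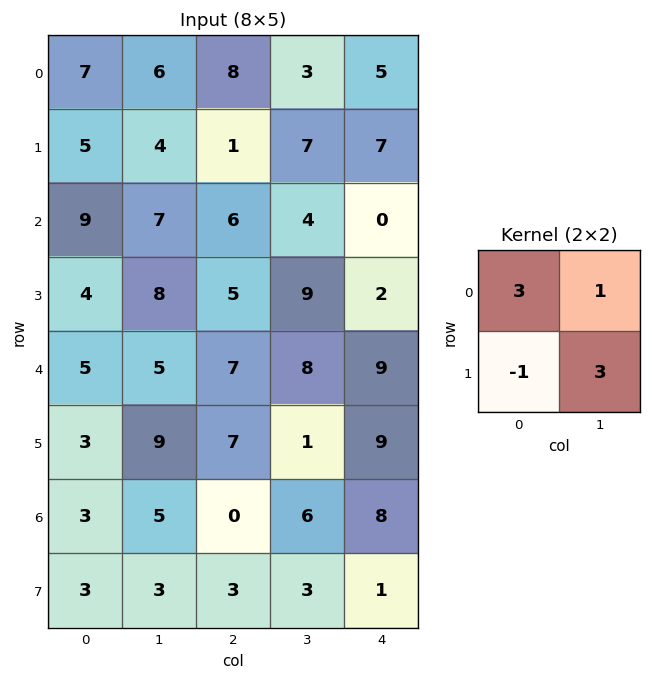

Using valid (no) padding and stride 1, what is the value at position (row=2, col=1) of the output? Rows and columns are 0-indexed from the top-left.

The receptive field on the input at this output position is [7 6 / 8 5]. Elementwise product with the kernel and sum: 7·3 + 6·1 + 8·-1 + 5·3.

34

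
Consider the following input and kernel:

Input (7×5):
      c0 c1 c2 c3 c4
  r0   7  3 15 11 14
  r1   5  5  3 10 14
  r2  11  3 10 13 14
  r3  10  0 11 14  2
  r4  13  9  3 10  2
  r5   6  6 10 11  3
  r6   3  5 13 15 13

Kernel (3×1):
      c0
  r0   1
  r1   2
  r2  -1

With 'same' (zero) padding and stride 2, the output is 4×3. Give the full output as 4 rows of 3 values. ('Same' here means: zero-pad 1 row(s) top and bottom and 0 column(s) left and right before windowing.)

9 27 14
17 12 40
30 7 3
12 36 29

Output[0,0]: The receptive field on the zero-padded input at this output position is [0 / 7 / 5]. Elementwise product with the kernel and sum: 0·1 + 7·2 + 5·-1.
Output[0,1]: The receptive field on the zero-padded input at this output position is [0 / 15 / 3]. Elementwise product with the kernel and sum: 0·1 + 15·2 + 3·-1.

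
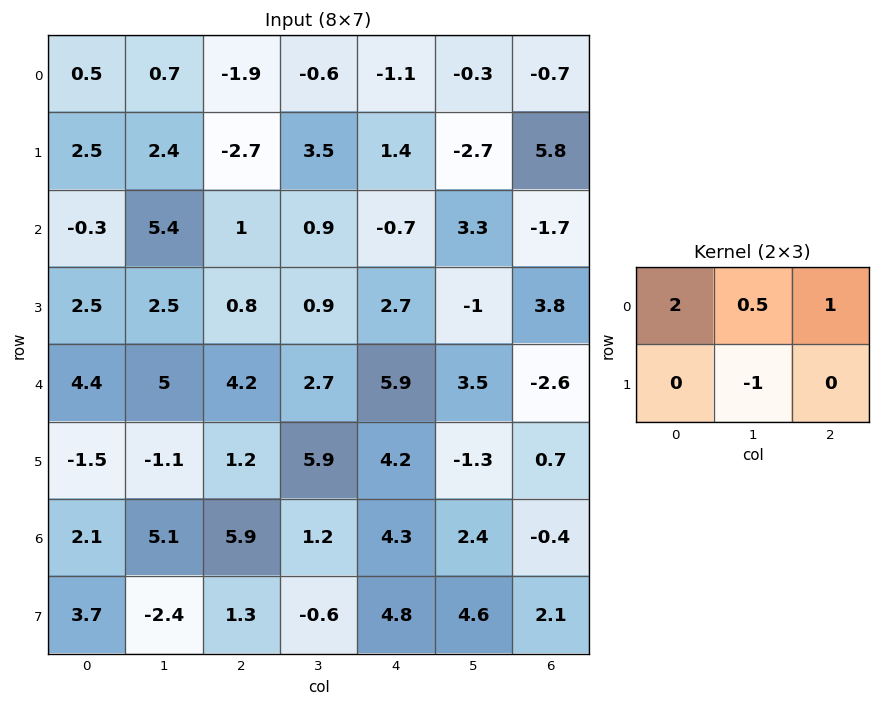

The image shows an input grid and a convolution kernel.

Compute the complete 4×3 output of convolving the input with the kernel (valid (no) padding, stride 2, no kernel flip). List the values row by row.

-2.95 -8.7 -0.35
0.6 0.85 -0.45
16.6 9.75 12.25
15.05 17.3 4.8

Output[0,0]: The receptive field on the input at this output position is [0.5 0.7 -1.9 / 2.5 2.4 -2.7]. Elementwise product with the kernel and sum: 0.5·2 + 0.7·0.5 + -1.9·1 + 2.4·-1.
Output[0,1]: The receptive field on the input at this output position is [-1.9 -0.6 -1.1 / -2.7 3.5 1.4]. Elementwise product with the kernel and sum: -1.9·2 + -0.6·0.5 + -1.1·1 + 3.5·-1.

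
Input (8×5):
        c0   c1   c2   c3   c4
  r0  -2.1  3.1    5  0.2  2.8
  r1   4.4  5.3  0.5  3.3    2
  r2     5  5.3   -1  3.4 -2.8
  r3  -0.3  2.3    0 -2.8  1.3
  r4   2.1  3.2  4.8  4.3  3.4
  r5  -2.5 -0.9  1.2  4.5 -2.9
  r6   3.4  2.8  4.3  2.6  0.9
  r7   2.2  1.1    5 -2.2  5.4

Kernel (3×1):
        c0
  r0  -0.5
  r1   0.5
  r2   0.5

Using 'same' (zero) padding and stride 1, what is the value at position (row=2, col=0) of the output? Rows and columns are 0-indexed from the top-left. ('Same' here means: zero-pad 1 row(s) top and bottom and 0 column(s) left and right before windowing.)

0.15

The receptive field on the zero-padded input at this output position is [4.4 / 5 / -0.3]. Elementwise product with the kernel and sum: 4.4·-0.5 + 5·0.5 + -0.3·0.5.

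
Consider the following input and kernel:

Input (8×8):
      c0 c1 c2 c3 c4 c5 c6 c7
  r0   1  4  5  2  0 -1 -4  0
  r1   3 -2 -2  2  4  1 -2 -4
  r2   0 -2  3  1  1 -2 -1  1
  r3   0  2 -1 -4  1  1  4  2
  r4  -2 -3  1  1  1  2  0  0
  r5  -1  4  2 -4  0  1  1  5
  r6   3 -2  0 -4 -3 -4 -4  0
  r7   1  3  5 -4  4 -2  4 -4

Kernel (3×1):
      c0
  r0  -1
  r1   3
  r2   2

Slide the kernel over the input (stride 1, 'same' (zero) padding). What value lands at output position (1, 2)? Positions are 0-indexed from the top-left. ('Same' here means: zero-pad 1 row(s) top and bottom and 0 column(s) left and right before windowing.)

The receptive field on the zero-padded input at this output position is [5 / -2 / 3]. Elementwise product with the kernel and sum: 5·-1 + -2·3 + 3·2.

-5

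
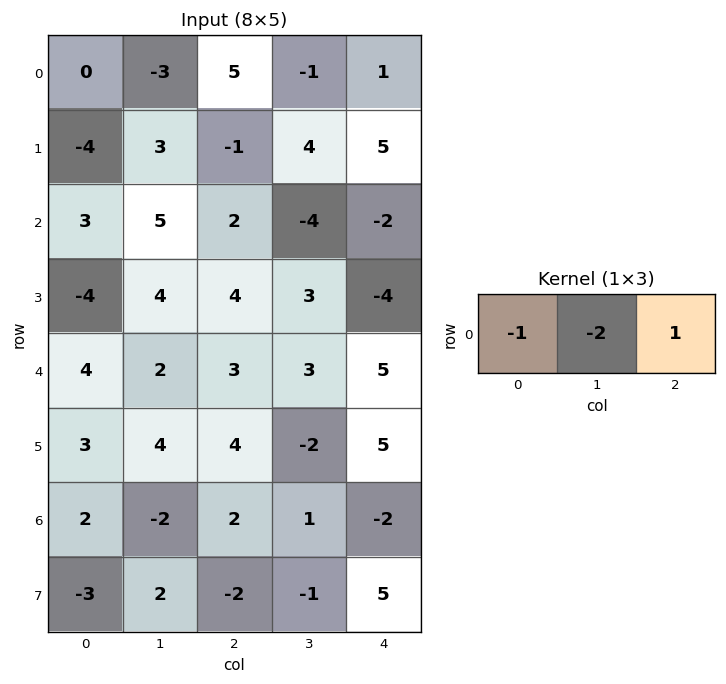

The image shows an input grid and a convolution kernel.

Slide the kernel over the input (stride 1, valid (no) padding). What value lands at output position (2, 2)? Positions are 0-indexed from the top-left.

The receptive field on the input at this output position is [2 -4 -2]. Elementwise product with the kernel and sum: 2·-1 + -4·-2 + -2·1.

4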